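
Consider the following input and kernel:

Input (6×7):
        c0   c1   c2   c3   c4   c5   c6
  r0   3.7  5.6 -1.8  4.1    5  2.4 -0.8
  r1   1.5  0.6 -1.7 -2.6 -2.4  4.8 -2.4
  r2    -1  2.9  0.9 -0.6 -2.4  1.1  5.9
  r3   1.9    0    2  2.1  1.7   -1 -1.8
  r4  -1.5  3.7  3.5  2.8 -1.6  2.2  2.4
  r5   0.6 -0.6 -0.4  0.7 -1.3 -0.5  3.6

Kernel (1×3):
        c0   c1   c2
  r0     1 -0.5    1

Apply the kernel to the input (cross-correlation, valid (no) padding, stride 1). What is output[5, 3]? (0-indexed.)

0.85

The receptive field on the input at this output position is [0.7 -1.3 -0.5]. Elementwise product with the kernel and sum: 0.7·1 + -1.3·-0.5 + -0.5·1.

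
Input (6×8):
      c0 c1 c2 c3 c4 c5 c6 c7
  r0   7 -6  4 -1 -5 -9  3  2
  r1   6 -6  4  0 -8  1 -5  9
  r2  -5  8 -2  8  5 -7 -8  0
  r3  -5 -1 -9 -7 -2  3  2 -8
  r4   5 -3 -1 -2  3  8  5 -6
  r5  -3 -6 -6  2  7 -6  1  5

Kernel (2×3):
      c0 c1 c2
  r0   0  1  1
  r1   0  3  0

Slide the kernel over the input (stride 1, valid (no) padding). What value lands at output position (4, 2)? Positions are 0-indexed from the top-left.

The receptive field on the input at this output position is [-1 -2 3 / -6 2 7]. Elementwise product with the kernel and sum: -2·1 + 3·1 + 2·3.

7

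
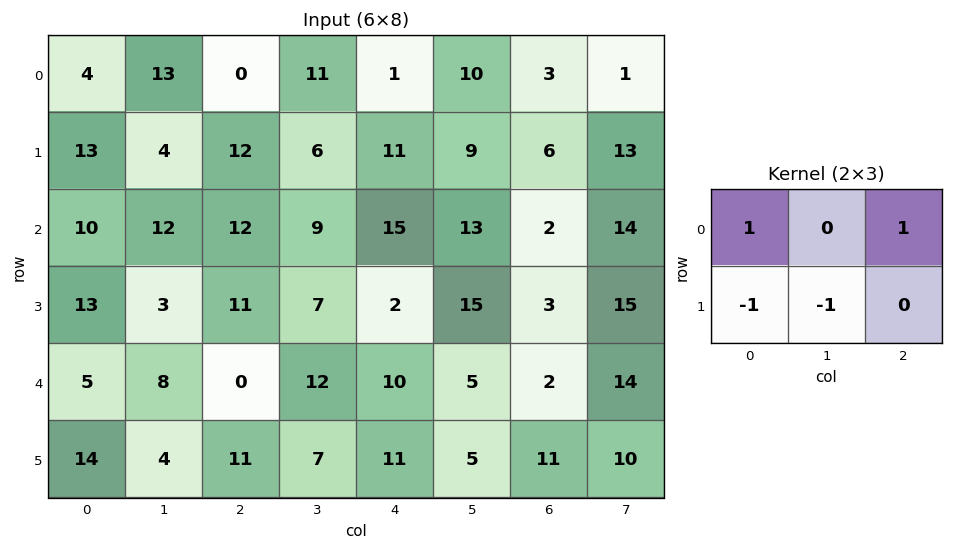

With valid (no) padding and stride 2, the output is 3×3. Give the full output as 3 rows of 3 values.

-13 -17 -16
6 9 0
-13 -8 -4

Output[0,0]: The receptive field on the input at this output position is [4 13 0 / 13 4 12]. Elementwise product with the kernel and sum: 4·1 + 0·1 + 13·-1 + 4·-1.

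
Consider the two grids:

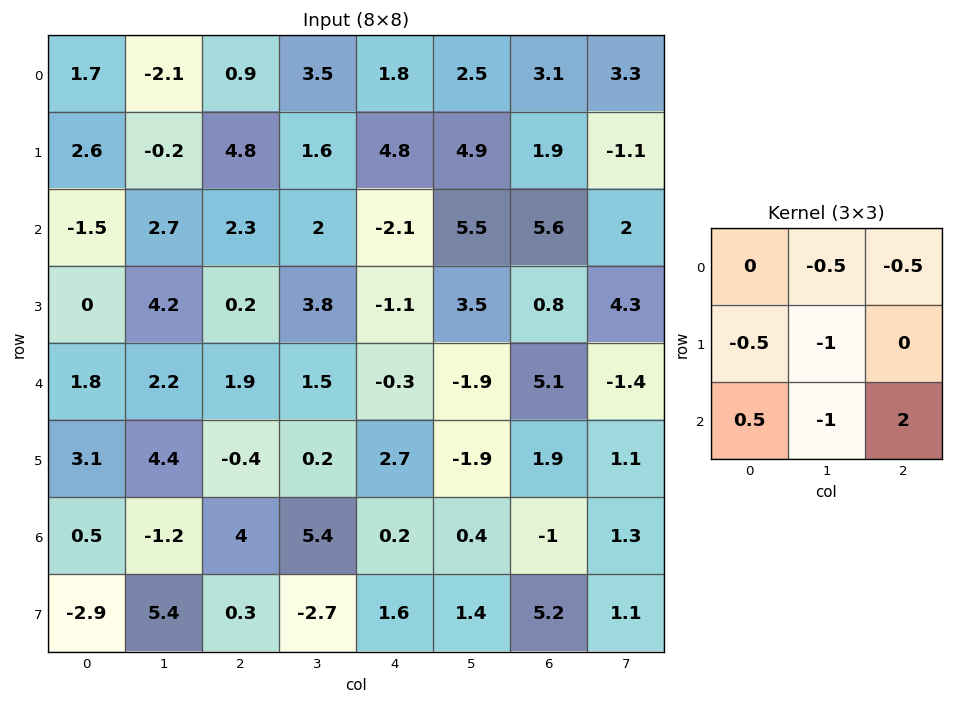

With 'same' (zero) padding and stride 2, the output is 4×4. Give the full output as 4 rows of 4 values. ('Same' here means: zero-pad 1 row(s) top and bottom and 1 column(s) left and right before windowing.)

-4.7 -1.55 2.25 -6
8.7 2.65 6.25 0.8
1.8 -2 -8.05 -7.35
9.45 -6.3 -3.45 -3

Output[0,0]: The receptive field on the zero-padded input at this output position is [0 0 0 / 0 1.7 -2.1 / 0 2.6 -0.2]. Elementwise product with the kernel and sum: 0·-0.5 + 0·-0.5 + 0·-0.5 + 1.7·-1 + 0·0.5 + 2.6·-1 + -0.2·2.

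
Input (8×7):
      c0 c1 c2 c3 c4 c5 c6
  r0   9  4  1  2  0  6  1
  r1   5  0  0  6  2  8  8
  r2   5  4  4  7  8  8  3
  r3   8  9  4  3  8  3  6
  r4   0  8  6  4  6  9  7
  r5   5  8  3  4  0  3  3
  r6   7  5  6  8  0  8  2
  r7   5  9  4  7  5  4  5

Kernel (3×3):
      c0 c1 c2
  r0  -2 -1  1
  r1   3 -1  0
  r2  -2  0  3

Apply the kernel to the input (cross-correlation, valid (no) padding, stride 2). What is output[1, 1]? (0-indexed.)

8

The receptive field on the input at this output position is [4 7 8 / 4 3 8 / 6 4 6]. Elementwise product with the kernel and sum: 4·-2 + 7·-1 + 8·1 + 4·3 + 3·-1 + 6·-2 + 6·3.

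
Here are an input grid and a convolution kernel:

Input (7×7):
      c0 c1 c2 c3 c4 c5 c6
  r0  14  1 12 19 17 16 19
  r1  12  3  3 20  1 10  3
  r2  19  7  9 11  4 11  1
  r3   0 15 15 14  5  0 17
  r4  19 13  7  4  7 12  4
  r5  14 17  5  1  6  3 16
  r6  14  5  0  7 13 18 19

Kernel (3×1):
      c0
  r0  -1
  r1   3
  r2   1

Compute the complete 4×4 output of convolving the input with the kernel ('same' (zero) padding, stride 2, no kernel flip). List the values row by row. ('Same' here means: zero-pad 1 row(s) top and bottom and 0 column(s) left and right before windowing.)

54 39 52 60
45 39 16 17
71 11 22 11
28 -5 33 41

Output[0,0]: The receptive field on the zero-padded input at this output position is [0 / 14 / 12]. Elementwise product with the kernel and sum: 0·-1 + 14·3 + 12·1.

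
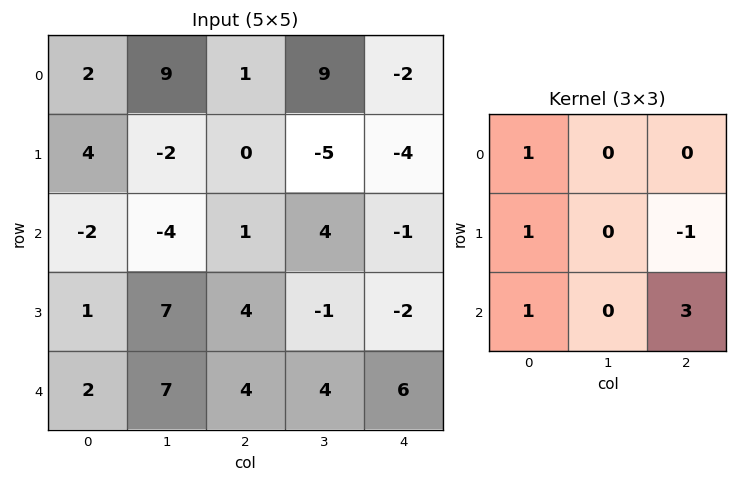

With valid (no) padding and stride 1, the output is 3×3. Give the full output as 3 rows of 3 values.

Output[0,0]: The receptive field on the input at this output position is [2 9 1 / 4 -2 0 / -2 -4 1]. Elementwise product with the kernel and sum: 2·1 + 4·1 + 0·-1 + -2·1 + 1·3.
Output[0,1]: The receptive field on the input at this output position is [9 1 9 / -2 0 -5 / -4 1 4]. Elementwise product with the kernel and sum: 9·1 + -2·1 + -5·-1 + -4·1 + 4·3.

7 20 3
14 -6 0
9 23 29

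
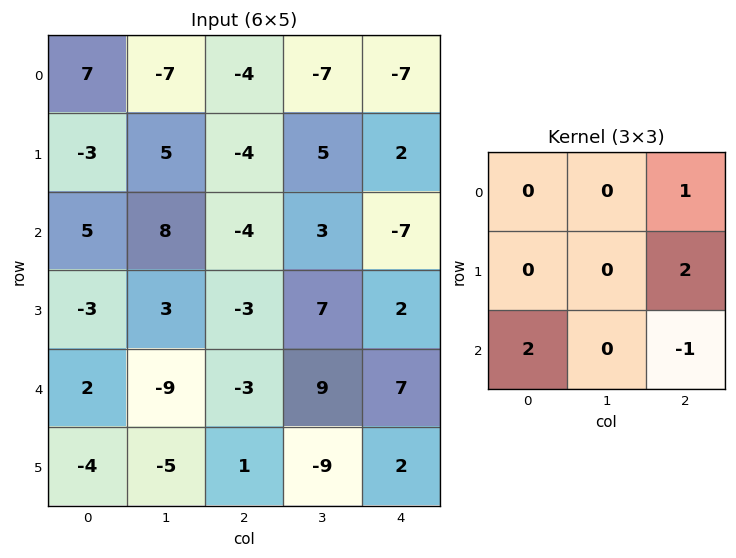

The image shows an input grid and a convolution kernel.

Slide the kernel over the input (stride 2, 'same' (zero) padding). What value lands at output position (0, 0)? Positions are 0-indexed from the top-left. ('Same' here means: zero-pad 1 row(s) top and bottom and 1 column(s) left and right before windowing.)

The receptive field on the zero-padded input at this output position is [0 0 0 / 0 7 -7 / 0 -3 5]. Elementwise product with the kernel and sum: 0·1 + -7·2 + 0·2 + 5·-1.

-19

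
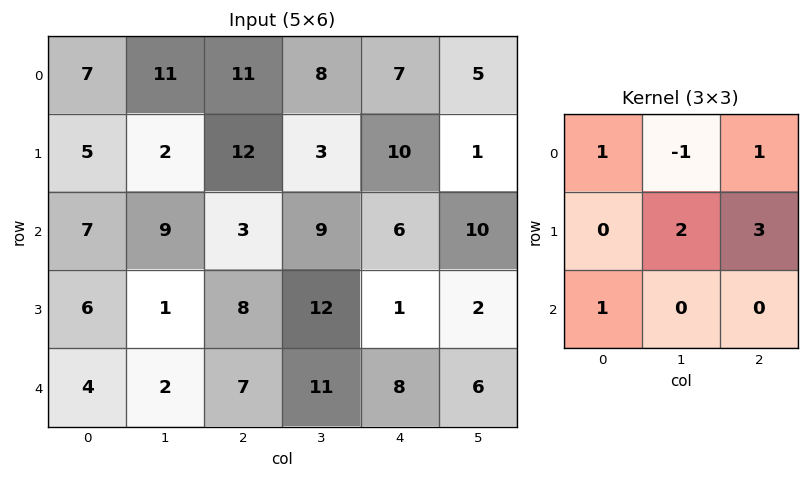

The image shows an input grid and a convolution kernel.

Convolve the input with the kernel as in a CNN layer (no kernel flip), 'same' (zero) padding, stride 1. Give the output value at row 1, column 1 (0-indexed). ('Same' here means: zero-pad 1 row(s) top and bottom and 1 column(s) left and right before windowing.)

54

The receptive field on the zero-padded input at this output position is [7 11 11 / 5 2 12 / 7 9 3]. Elementwise product with the kernel and sum: 7·1 + 11·-1 + 11·1 + 2·2 + 12·3 + 7·1.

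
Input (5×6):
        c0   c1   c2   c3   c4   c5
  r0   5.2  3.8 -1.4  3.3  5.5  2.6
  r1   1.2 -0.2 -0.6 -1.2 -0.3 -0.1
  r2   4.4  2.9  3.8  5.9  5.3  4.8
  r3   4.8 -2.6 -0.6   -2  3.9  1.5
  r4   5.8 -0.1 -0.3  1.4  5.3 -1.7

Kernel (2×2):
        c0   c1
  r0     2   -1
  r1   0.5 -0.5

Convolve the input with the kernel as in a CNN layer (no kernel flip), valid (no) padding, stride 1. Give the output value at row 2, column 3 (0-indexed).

3.55

The receptive field on the input at this output position is [5.9 5.3 / -2 3.9]. Elementwise product with the kernel and sum: 5.9·2 + 5.3·-1 + -2·0.5 + 3.9·-0.5.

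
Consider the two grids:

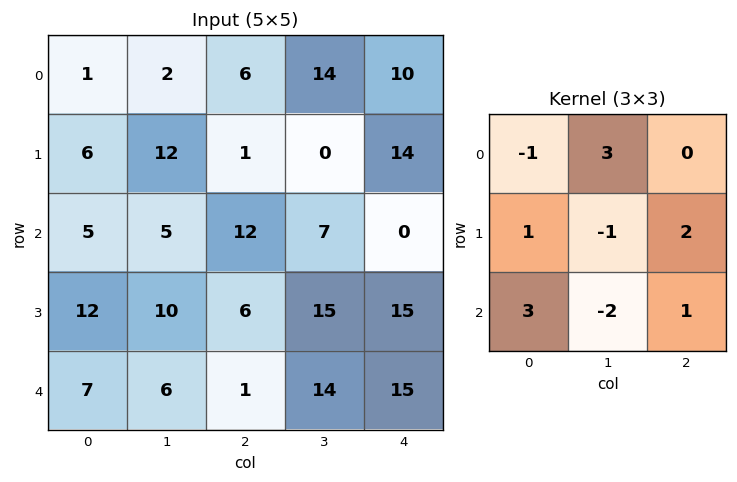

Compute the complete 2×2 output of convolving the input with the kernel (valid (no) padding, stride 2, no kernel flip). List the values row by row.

18 87
34 20

Output[0,0]: The receptive field on the input at this output position is [1 2 6 / 6 12 1 / 5 5 12]. Elementwise product with the kernel and sum: 1·-1 + 2·3 + 6·1 + 12·-1 + 1·2 + 5·3 + 5·-2 + 12·1.
Output[0,1]: The receptive field on the input at this output position is [6 14 10 / 1 0 14 / 12 7 0]. Elementwise product with the kernel and sum: 6·-1 + 14·3 + 1·1 + 0·-1 + 14·2 + 12·3 + 7·-2 + 0·1.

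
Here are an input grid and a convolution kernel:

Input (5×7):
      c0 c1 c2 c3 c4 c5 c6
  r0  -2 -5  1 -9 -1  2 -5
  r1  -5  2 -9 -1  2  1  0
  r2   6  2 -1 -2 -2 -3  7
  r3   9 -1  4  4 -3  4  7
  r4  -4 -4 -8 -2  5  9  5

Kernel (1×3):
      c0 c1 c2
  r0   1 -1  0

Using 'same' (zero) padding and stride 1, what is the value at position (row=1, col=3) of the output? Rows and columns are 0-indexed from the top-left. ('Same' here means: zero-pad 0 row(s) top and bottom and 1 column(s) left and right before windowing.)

The receptive field on the zero-padded input at this output position is [-9 -1 2]. Elementwise product with the kernel and sum: -9·1 + -1·-1.

-8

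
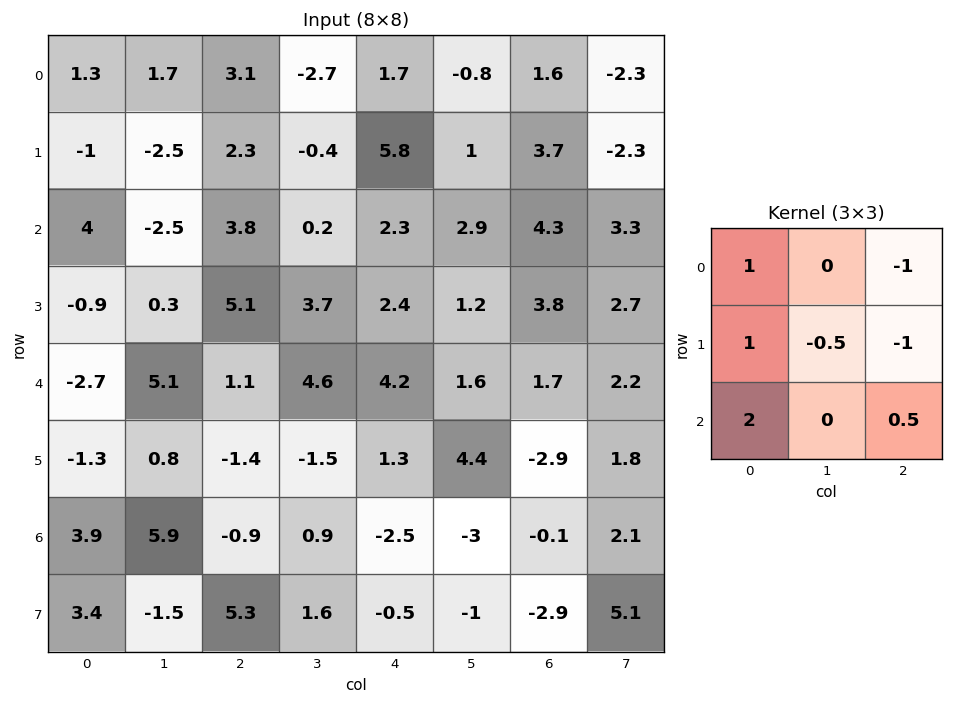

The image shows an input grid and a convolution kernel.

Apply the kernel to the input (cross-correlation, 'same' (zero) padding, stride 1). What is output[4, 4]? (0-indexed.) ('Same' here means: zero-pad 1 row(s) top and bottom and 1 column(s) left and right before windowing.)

2.6

The receptive field on the zero-padded input at this output position is [3.7 2.4 1.2 / 4.6 4.2 1.6 / -1.5 1.3 4.4]. Elementwise product with the kernel and sum: 3.7·1 + 1.2·-1 + 4.6·1 + 4.2·-0.5 + 1.6·-1 + -1.5·2 + 4.4·0.5.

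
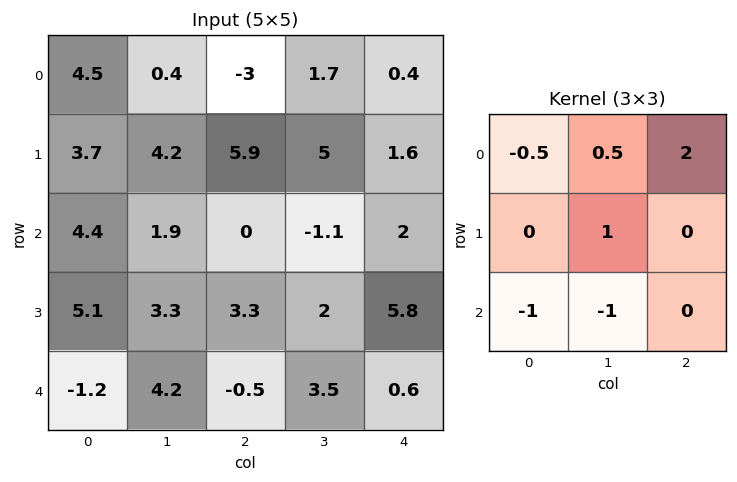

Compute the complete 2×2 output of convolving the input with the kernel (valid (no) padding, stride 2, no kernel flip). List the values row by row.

Output[0,0]: The receptive field on the input at this output position is [4.5 0.4 -3 / 3.7 4.2 5.9 / 4.4 1.9 0]. Elementwise product with the kernel and sum: 4.5·-0.5 + 0.4·0.5 + -3·2 + 4.2·1 + 4.4·-1 + 1.9·-1.

-10.15 9.25
-0.95 2.45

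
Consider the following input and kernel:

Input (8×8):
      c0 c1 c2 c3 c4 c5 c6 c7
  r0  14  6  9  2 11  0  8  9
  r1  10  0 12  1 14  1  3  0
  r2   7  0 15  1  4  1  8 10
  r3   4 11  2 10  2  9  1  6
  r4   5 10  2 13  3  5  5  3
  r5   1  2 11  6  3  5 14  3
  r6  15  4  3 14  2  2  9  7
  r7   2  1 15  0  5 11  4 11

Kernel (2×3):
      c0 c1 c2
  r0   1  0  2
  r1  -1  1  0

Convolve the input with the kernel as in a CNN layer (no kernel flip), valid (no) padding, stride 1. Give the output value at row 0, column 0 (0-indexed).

22

The receptive field on the input at this output position is [14 6 9 / 10 0 12]. Elementwise product with the kernel and sum: 14·1 + 9·2 + 10·-1 + 0·1.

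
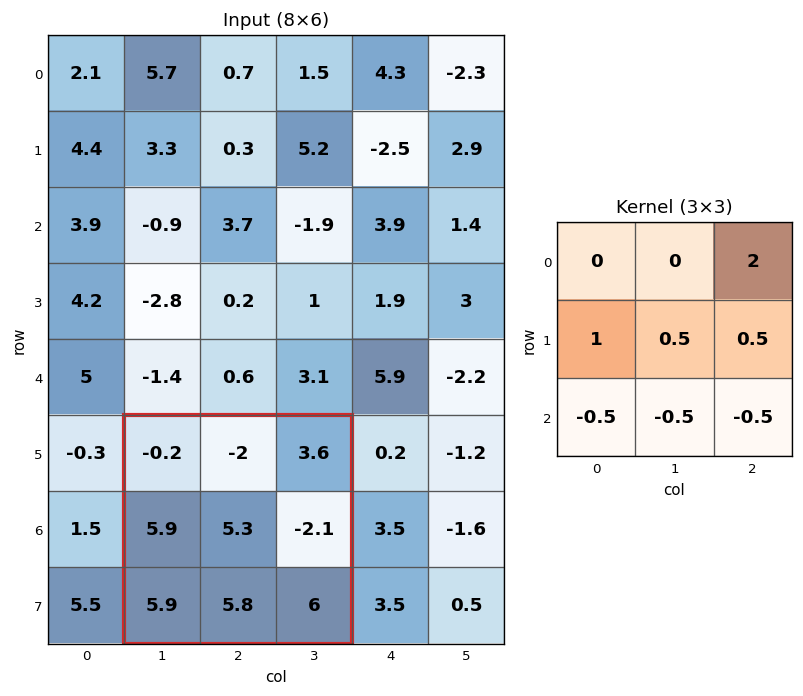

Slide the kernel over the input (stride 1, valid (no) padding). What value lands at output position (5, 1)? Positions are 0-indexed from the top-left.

5.85

The receptive field on the input at this output position is [-0.2 -2 3.6 / 5.9 5.3 -2.1 / 5.9 5.8 6]. Elementwise product with the kernel and sum: 3.6·2 + 5.9·1 + 5.3·0.5 + -2.1·0.5 + 5.9·-0.5 + 5.8·-0.5 + 6·-0.5.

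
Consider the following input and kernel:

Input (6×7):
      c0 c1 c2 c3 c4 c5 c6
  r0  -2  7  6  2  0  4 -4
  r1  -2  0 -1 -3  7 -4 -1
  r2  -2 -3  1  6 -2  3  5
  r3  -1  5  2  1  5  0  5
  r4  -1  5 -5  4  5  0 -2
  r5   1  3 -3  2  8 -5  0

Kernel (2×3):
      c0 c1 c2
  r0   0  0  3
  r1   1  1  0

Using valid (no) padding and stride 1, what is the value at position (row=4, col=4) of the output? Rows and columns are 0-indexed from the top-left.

-3

The receptive field on the input at this output position is [5 0 -2 / 8 -5 0]. Elementwise product with the kernel and sum: -2·3 + 8·1 + -5·1.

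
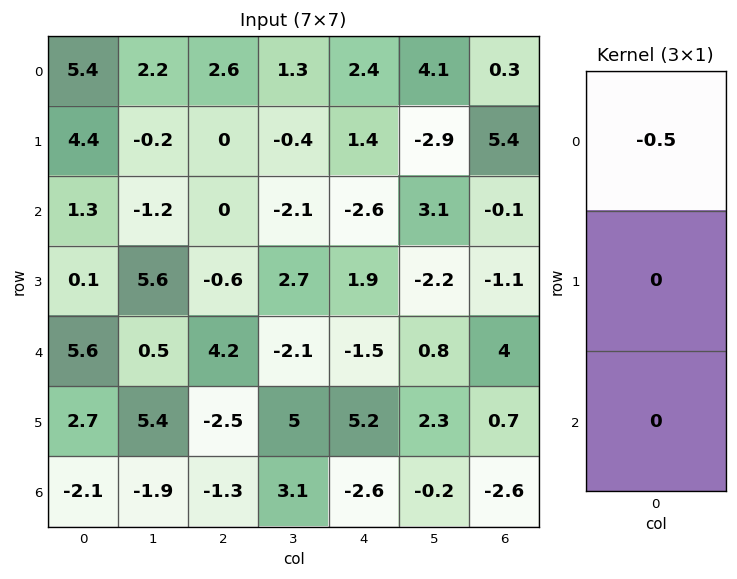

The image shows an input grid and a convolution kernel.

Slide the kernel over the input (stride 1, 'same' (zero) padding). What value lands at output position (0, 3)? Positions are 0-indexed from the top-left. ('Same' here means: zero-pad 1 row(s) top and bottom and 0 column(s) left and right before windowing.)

0

The receptive field on the zero-padded input at this output position is [0 / 1.3 / -0.4]. Elementwise product with the kernel and sum: 0·-0.5.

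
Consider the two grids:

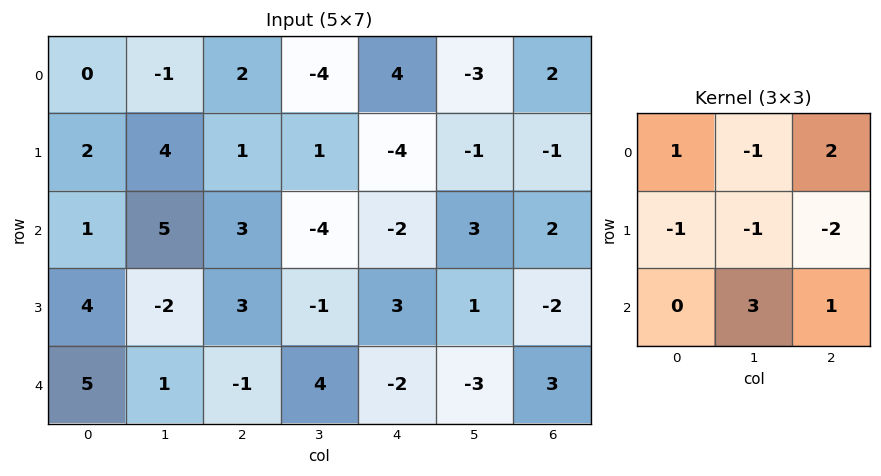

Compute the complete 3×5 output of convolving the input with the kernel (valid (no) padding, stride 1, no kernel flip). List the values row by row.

15 -13 6 -12 29
-15 13 -3 13 -9
-4 -4 5 -9 -7

Output[0,0]: The receptive field on the input at this output position is [0 -1 2 / 2 4 1 / 1 5 3]. Elementwise product with the kernel and sum: 0·1 + -1·-1 + 2·2 + 2·-1 + 4·-1 + 1·-2 + 5·3 + 3·1.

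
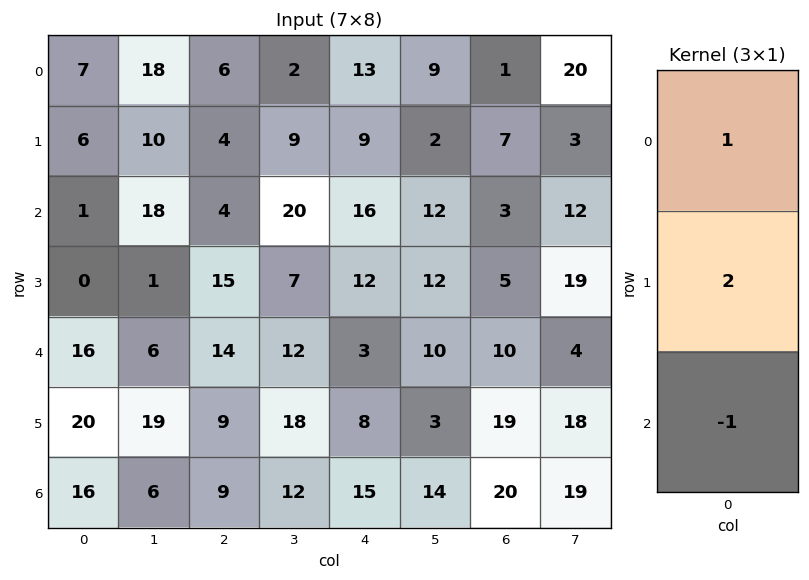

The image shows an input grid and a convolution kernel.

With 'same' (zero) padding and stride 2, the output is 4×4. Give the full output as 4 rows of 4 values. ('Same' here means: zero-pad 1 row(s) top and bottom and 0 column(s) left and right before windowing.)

Output[0,0]: The receptive field on the zero-padded input at this output position is [0 / 7 / 6]. Elementwise product with the kernel and sum: 0·1 + 7·2 + 6·-1.

8 8 17 -5
8 -3 29 8
12 34 10 6
52 27 38 59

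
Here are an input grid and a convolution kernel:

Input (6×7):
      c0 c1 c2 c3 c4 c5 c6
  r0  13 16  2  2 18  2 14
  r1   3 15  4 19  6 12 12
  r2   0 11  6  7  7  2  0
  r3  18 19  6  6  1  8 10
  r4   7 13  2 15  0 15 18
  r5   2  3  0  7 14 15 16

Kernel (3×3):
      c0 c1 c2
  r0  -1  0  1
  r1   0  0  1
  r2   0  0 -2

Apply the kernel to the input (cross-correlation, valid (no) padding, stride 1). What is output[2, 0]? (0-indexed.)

8

The receptive field on the input at this output position is [0 11 6 / 18 19 6 / 7 13 2]. Elementwise product with the kernel and sum: 0·-1 + 6·1 + 6·1 + 2·-2.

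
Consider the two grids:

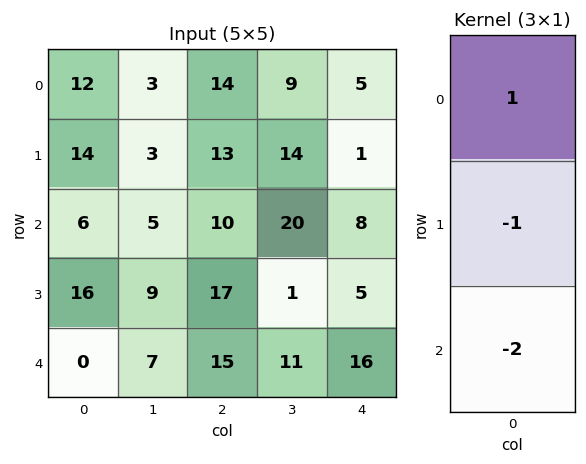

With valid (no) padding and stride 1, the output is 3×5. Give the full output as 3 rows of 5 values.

Output[0,0]: The receptive field on the input at this output position is [12 / 14 / 6]. Elementwise product with the kernel and sum: 12·1 + 14·-1 + 6·-2.

-14 -10 -19 -45 -12
-24 -20 -31 -8 -17
-10 -18 -37 -3 -29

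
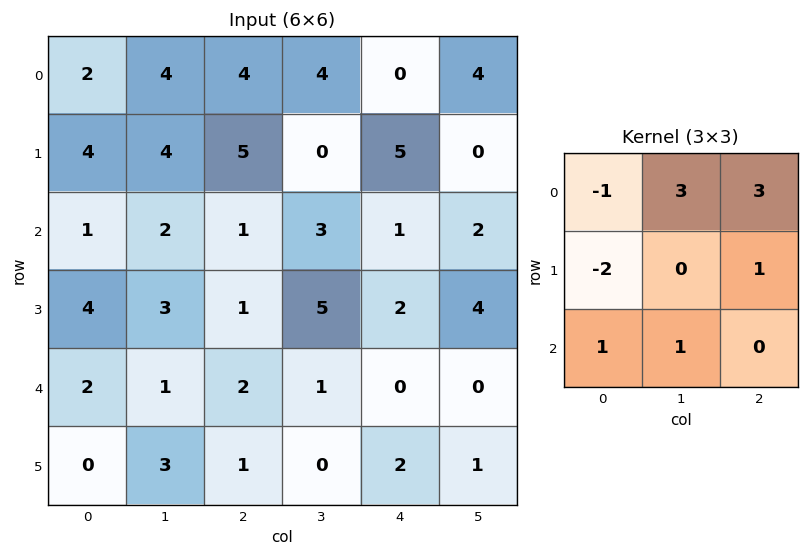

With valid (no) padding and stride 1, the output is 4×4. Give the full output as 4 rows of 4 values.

Output[0,0]: The receptive field on the input at this output position is [2 4 4 / 4 4 5 / 1 2 1]. Elementwise product with the kernel and sum: 2·-1 + 4·3 + 4·3 + 4·-2 + 5·1 + 1·1 + 2·1.
Output[0,1]: The receptive field on the input at this output position is [4 4 4 / 4 5 0 / 2 1 3]. Elementwise product with the kernel and sum: 4·-1 + 4·3 + 4·3 + 4·-2 + 0·1 + 2·1 + 1·1.

22 15 7 12
29 14 15 18
4 12 14 1
9 18 17 13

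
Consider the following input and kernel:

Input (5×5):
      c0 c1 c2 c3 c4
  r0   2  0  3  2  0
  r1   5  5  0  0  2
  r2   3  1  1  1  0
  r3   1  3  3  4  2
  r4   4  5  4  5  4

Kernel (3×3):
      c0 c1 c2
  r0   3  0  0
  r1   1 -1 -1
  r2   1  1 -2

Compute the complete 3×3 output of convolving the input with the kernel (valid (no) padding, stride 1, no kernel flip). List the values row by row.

8 5 9
14 12 3
5 -2 1

Output[0,0]: The receptive field on the input at this output position is [2 0 3 / 5 5 0 / 3 1 1]. Elementwise product with the kernel and sum: 2·3 + 5·1 + 5·-1 + 0·-1 + 3·1 + 1·1 + 1·-2.
Output[0,1]: The receptive field on the input at this output position is [0 3 2 / 5 0 0 / 1 1 1]. Elementwise product with the kernel and sum: 0·3 + 5·1 + 0·-1 + 0·-1 + 1·1 + 1·1 + 1·-2.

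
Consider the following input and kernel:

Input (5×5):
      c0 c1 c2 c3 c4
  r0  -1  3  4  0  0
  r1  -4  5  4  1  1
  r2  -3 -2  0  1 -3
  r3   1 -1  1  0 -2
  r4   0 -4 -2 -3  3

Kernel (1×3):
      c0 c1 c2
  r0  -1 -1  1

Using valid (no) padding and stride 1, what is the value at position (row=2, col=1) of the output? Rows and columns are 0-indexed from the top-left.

3

The receptive field on the input at this output position is [-2 0 1]. Elementwise product with the kernel and sum: -2·-1 + 0·-1 + 1·1.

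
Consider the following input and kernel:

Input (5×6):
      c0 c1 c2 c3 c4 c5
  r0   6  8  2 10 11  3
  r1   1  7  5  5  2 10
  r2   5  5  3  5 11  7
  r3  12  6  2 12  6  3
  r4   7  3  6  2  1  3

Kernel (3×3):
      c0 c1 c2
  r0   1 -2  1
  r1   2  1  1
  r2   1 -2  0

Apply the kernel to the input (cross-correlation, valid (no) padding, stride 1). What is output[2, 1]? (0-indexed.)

21

The receptive field on the input at this output position is [5 3 5 / 6 2 12 / 3 6 2]. Elementwise product with the kernel and sum: 5·1 + 3·-2 + 5·1 + 6·2 + 2·1 + 12·1 + 3·1 + 6·-2.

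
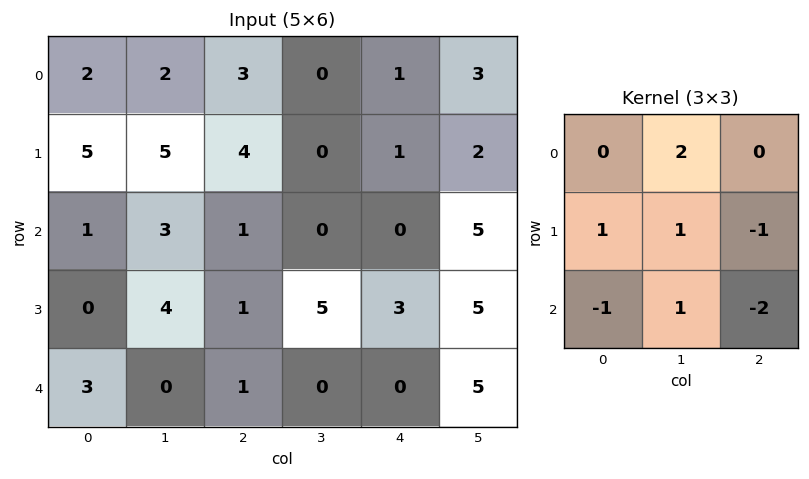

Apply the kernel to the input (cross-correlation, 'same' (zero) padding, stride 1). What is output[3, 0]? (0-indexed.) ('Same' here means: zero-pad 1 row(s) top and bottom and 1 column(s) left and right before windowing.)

1

The receptive field on the zero-padded input at this output position is [0 1 3 / 0 0 4 / 0 3 0]. Elementwise product with the kernel and sum: 1·2 + 0·1 + 0·1 + 4·-1 + 0·-1 + 3·1 + 0·-2.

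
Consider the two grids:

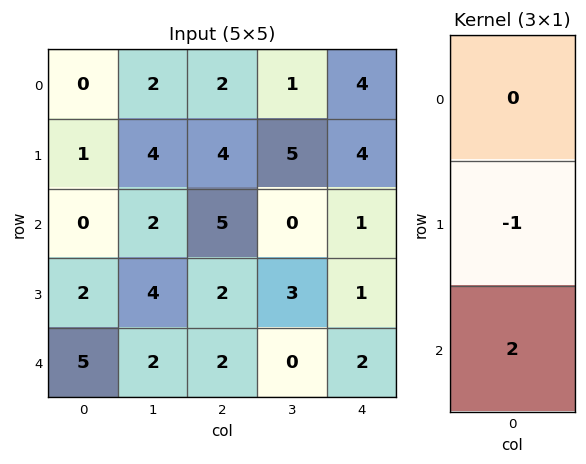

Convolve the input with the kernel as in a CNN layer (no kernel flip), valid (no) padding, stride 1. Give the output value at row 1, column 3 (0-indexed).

6

The receptive field on the input at this output position is [5 / 0 / 3]. Elementwise product with the kernel and sum: 0·-1 + 3·2.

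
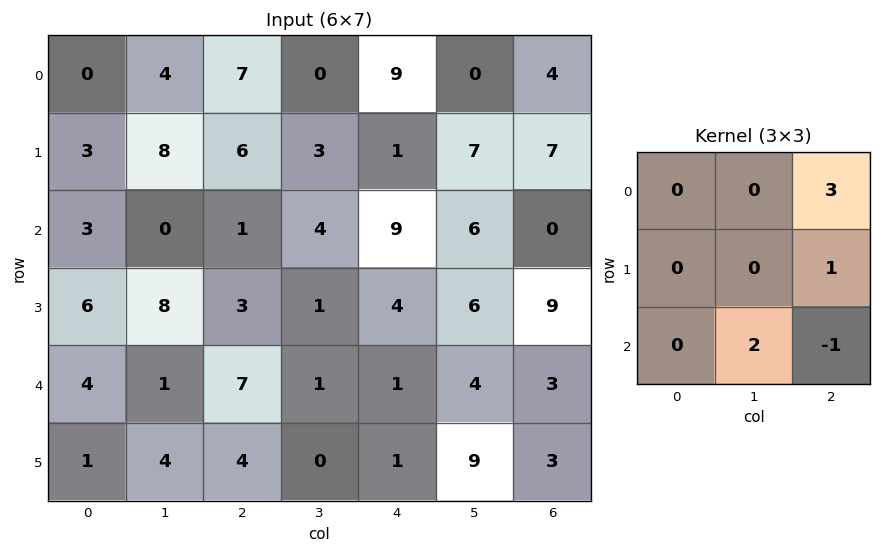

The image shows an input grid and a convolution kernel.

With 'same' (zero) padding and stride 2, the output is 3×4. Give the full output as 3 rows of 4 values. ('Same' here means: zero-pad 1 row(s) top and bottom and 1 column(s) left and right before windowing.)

Output[0,0]: The receptive field on the zero-padded input at this output position is [0 0 0 / 0 0 4 / 0 3 8]. Elementwise product with the kernel and sum: 0·3 + 4·1 + 3·2 + 8·-1.

2 9 -5 14
28 18 29 18
23 12 15 6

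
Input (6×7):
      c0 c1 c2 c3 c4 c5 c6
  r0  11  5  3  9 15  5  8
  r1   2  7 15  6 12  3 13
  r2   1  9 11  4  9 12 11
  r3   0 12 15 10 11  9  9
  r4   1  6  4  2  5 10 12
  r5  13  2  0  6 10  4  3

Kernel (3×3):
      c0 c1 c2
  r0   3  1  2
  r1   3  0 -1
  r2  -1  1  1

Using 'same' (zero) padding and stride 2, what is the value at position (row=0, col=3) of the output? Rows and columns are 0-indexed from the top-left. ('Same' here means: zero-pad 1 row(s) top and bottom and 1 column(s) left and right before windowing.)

25

The receptive field on the zero-padded input at this output position is [0 0 0 / 5 8 0 / 3 13 0]. Elementwise product with the kernel and sum: 0·3 + 0·1 + 0·2 + 5·3 + 0·-1 + 3·-1 + 13·1 + 0·1.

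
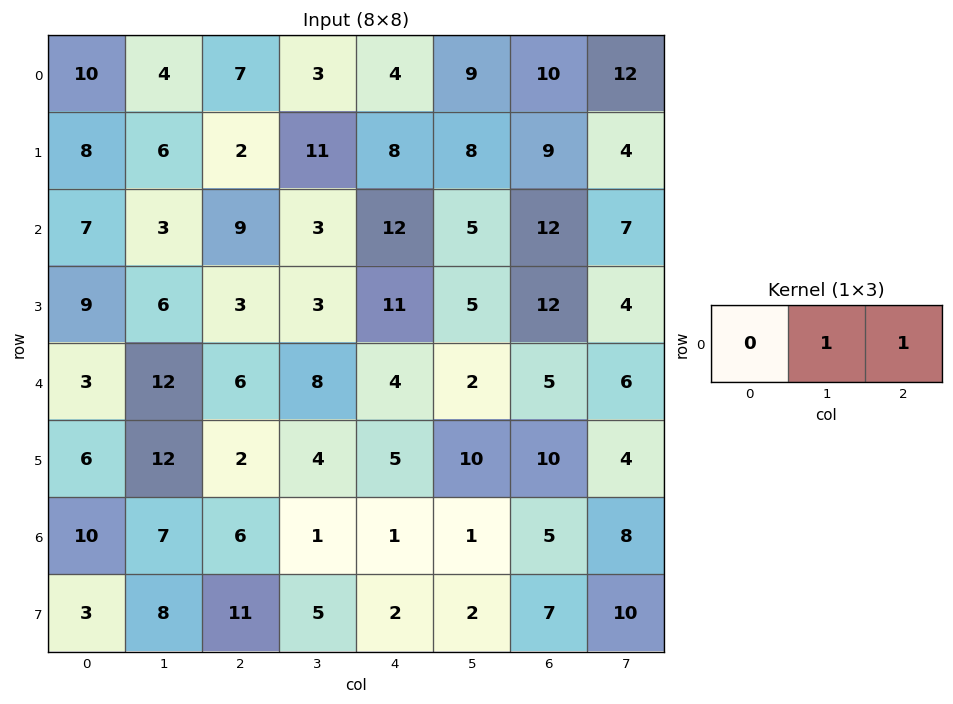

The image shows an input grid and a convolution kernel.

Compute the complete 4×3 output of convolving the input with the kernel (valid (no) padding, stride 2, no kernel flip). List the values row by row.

Output[0,0]: The receptive field on the input at this output position is [10 4 7]. Elementwise product with the kernel and sum: 4·1 + 7·1.
Output[0,1]: The receptive field on the input at this output position is [7 3 4]. Elementwise product with the kernel and sum: 3·1 + 4·1.

11 7 19
12 15 17
18 12 7
13 2 6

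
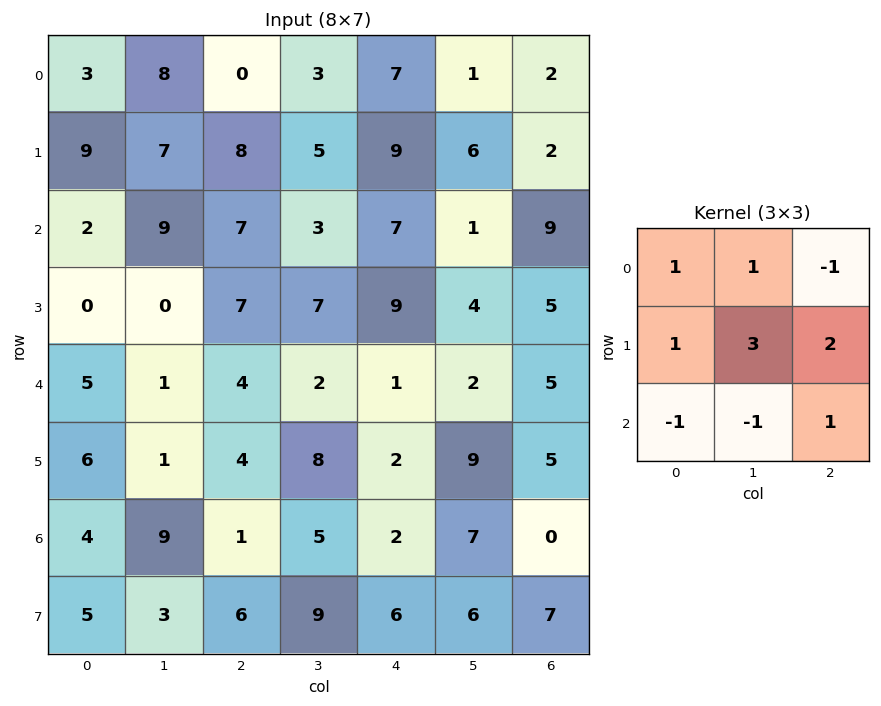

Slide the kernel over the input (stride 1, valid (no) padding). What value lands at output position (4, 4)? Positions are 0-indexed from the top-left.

The receptive field on the input at this output position is [1 2 5 / 2 9 5 / 2 7 0]. Elementwise product with the kernel and sum: 1·1 + 2·1 + 5·-1 + 2·1 + 9·3 + 5·2 + 2·-1 + 7·-1 + 0·1.

28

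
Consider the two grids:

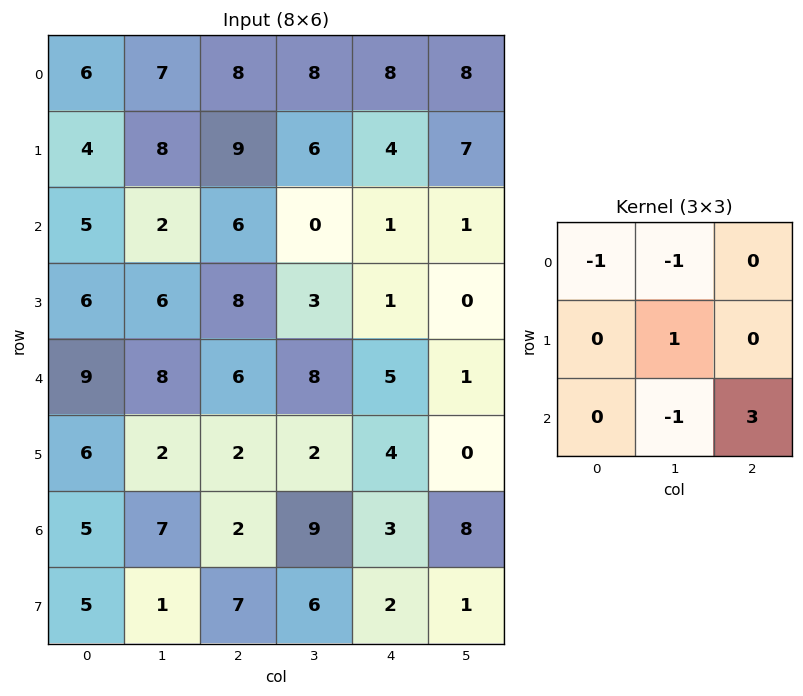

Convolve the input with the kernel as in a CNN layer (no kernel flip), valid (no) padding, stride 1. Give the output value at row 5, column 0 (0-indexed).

The receptive field on the input at this output position is [6 2 2 / 5 7 2 / 5 1 7]. Elementwise product with the kernel and sum: 6·-1 + 2·-1 + 7·1 + 1·-1 + 7·3.

19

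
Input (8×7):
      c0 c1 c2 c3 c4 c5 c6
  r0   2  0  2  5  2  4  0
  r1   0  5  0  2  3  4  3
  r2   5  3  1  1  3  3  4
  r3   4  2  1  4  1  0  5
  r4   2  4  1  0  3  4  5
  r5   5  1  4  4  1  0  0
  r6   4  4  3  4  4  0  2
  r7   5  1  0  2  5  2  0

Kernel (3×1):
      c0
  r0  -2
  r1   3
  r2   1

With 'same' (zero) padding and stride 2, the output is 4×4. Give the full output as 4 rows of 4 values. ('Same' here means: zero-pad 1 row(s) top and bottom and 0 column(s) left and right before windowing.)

Output[0,0]: The receptive field on the zero-padded input at this output position is [0 / 2 / 0]. Elementwise product with the kernel and sum: 0·-2 + 2·3 + 0·1.

6 6 9 3
19 4 4 11
3 5 8 5
7 1 15 6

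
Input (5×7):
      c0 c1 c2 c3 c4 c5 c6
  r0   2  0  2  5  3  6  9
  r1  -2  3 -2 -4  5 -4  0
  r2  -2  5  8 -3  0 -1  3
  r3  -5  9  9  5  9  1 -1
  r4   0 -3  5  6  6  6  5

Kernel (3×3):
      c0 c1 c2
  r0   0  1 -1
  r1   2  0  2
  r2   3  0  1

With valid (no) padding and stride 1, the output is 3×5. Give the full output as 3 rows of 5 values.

-8 7 32 -29 10
11 38 43 17 28
10 36 54 37 35

Output[0,0]: The receptive field on the input at this output position is [2 0 2 / -2 3 -2 / -2 5 8]. Elementwise product with the kernel and sum: 0·1 + 2·-1 + -2·2 + -2·2 + -2·3 + 8·1.
Output[0,1]: The receptive field on the input at this output position is [0 2 5 / 3 -2 -4 / 5 8 -3]. Elementwise product with the kernel and sum: 2·1 + 5·-1 + 3·2 + -4·2 + 5·3 + -3·1.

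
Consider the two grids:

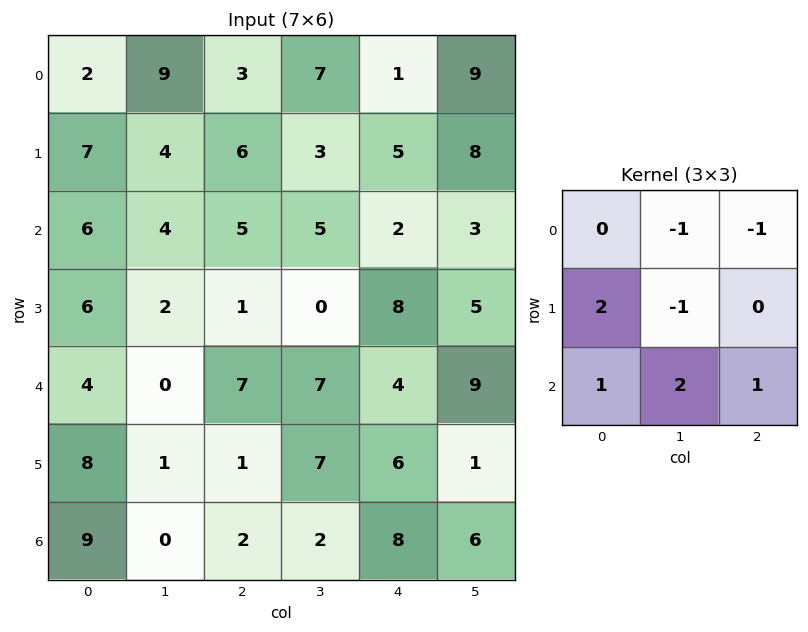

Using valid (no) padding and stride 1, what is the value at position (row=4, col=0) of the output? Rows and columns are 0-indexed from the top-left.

19

The receptive field on the input at this output position is [4 0 7 / 8 1 1 / 9 0 2]. Elementwise product with the kernel and sum: 0·-1 + 7·-1 + 8·2 + 1·-1 + 9·1 + 0·2 + 2·1.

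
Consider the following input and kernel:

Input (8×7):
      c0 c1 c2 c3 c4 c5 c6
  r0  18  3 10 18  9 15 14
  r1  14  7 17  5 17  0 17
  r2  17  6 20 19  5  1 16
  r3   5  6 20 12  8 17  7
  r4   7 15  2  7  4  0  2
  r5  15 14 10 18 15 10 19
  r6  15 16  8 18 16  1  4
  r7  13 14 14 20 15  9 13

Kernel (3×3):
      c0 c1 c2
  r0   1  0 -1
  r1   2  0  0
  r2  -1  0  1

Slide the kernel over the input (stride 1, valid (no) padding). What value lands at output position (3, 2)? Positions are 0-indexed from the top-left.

The receptive field on the input at this output position is [20 12 8 / 2 7 4 / 10 18 15]. Elementwise product with the kernel and sum: 20·1 + 8·-1 + 2·2 + 10·-1 + 15·1.

21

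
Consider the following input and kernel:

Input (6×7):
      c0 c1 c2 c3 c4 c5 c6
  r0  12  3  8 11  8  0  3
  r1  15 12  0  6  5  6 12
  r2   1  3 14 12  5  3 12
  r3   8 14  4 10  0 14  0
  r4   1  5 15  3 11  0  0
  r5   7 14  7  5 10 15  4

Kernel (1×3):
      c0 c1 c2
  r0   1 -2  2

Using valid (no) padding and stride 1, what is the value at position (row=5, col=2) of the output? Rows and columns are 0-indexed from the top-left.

17

The receptive field on the input at this output position is [7 5 10]. Elementwise product with the kernel and sum: 7·1 + 5·-2 + 10·2.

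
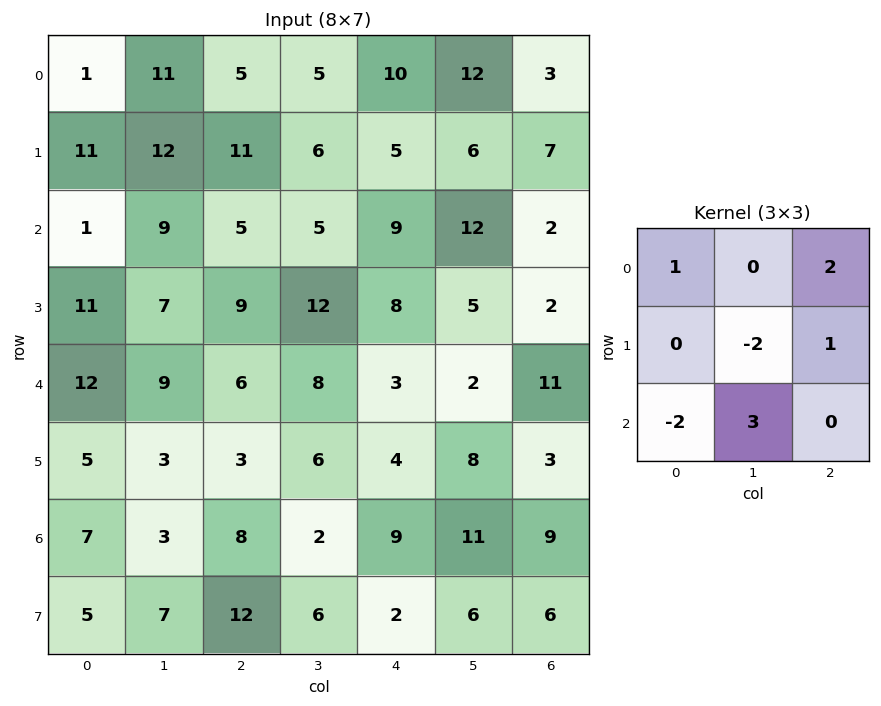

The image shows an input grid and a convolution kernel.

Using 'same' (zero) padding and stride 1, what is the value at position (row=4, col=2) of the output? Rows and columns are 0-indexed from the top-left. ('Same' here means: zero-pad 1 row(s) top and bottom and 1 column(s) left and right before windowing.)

The receptive field on the zero-padded input at this output position is [7 9 12 / 9 6 8 / 3 3 6]. Elementwise product with the kernel and sum: 7·1 + 12·2 + 6·-2 + 8·1 + 3·-2 + 3·3.

30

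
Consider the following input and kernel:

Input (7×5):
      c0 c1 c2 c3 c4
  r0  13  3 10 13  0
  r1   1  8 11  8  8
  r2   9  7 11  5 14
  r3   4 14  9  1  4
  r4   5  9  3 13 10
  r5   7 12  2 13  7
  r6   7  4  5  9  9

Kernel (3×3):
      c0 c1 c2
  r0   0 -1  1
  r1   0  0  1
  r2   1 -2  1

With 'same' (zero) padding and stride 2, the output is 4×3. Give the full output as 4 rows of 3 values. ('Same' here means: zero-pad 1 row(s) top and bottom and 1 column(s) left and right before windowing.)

9 7 -8
20 -1 -15
17 26 -5
9 20 -7

Output[0,0]: The receptive field on the zero-padded input at this output position is [0 0 0 / 0 13 3 / 0 1 8]. Elementwise product with the kernel and sum: 0·-1 + 0·1 + 3·1 + 0·1 + 1·-2 + 8·1.
Output[0,1]: The receptive field on the zero-padded input at this output position is [0 0 0 / 3 10 13 / 8 11 8]. Elementwise product with the kernel and sum: 0·-1 + 0·1 + 13·1 + 8·1 + 11·-2 + 8·1.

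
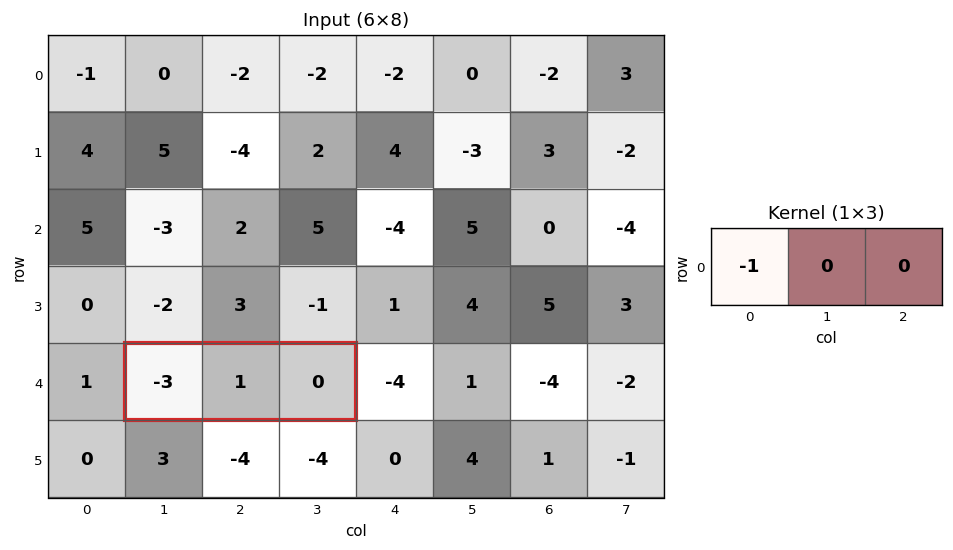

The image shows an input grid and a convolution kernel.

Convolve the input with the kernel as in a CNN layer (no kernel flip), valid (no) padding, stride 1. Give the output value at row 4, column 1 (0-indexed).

The receptive field on the input at this output position is [-3 1 0]. Elementwise product with the kernel and sum: -3·-1.

3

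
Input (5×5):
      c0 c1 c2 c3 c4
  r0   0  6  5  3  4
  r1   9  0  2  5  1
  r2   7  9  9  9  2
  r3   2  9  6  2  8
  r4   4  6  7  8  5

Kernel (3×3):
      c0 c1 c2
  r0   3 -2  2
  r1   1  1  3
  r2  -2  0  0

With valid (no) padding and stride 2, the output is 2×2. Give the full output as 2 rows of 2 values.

-1 9
42 31

Output[0,0]: The receptive field on the input at this output position is [0 6 5 / 9 0 2 / 7 9 9]. Elementwise product with the kernel and sum: 0·3 + 6·-2 + 5·2 + 9·1 + 0·1 + 2·3 + 7·-2.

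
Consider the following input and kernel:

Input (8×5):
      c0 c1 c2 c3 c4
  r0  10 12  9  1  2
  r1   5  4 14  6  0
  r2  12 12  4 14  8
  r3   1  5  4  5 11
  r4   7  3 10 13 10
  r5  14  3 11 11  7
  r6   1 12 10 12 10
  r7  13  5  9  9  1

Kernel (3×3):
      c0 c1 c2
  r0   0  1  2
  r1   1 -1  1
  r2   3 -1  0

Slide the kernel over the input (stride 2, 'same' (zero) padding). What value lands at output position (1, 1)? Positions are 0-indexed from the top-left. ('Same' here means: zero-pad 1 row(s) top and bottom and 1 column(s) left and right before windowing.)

59

The receptive field on the zero-padded input at this output position is [4 14 6 / 12 4 14 / 5 4 5]. Elementwise product with the kernel and sum: 14·1 + 6·2 + 12·1 + 4·-1 + 14·1 + 5·3 + 4·-1.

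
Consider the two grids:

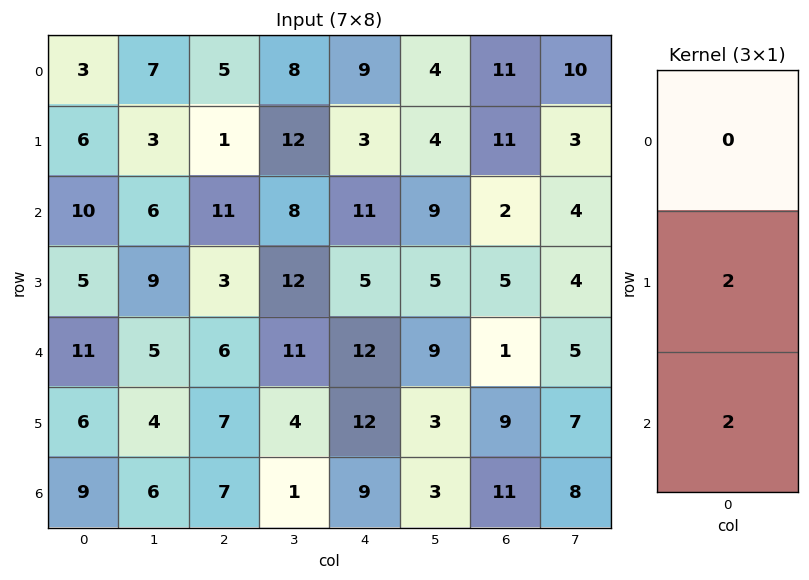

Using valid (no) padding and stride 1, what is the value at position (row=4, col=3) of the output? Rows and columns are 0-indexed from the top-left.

The receptive field on the input at this output position is [11 / 4 / 1]. Elementwise product with the kernel and sum: 4·2 + 1·2.

10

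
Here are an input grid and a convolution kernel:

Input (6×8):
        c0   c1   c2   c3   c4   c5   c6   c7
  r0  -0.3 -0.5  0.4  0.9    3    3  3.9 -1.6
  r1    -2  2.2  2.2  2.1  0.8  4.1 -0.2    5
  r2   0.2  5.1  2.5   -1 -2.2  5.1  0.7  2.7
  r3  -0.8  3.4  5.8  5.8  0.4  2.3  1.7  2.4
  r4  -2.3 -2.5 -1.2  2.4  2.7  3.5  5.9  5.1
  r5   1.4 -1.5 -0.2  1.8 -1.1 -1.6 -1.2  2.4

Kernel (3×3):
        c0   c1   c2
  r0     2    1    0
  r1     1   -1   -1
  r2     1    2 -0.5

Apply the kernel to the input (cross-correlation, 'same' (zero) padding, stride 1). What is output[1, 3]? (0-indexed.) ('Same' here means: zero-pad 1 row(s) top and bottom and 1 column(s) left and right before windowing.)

The receptive field on the zero-padded input at this output position is [0.4 0.9 3 / 2.2 2.1 0.8 / 2.5 -1 -2.2]. Elementwise product with the kernel and sum: 0.4·2 + 0.9·1 + 2.2·1 + 2.1·-1 + 0.8·-1 + 2.5·1 + -1·2 + -2.2·-0.5.

2.6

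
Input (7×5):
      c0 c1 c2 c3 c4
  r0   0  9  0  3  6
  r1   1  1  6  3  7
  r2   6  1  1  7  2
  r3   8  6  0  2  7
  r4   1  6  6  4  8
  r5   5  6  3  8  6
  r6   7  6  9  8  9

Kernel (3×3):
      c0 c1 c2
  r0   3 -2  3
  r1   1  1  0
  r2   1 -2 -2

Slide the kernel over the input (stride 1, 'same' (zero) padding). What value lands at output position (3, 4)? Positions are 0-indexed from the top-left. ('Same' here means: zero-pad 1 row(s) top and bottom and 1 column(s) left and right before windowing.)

14

The receptive field on the zero-padded input at this output position is [7 2 0 / 2 7 0 / 4 8 0]. Elementwise product with the kernel and sum: 7·3 + 2·-2 + 0·3 + 2·1 + 7·1 + 4·1 + 8·-2 + 0·-2.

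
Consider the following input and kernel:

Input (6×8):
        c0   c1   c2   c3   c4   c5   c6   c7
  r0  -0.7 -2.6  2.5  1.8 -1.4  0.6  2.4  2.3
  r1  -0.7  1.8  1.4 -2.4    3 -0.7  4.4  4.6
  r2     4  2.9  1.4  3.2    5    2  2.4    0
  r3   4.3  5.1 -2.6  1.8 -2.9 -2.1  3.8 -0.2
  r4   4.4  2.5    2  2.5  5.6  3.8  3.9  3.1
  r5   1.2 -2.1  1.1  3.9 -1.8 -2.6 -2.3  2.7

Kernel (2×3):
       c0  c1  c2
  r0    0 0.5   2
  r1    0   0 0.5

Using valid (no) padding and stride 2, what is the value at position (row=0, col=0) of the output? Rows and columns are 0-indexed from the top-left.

The receptive field on the input at this output position is [-0.7 -2.6 2.5 / -0.7 1.8 1.4]. Elementwise product with the kernel and sum: -2.6·0.5 + 2.5·2 + 1.4·0.5.

4.4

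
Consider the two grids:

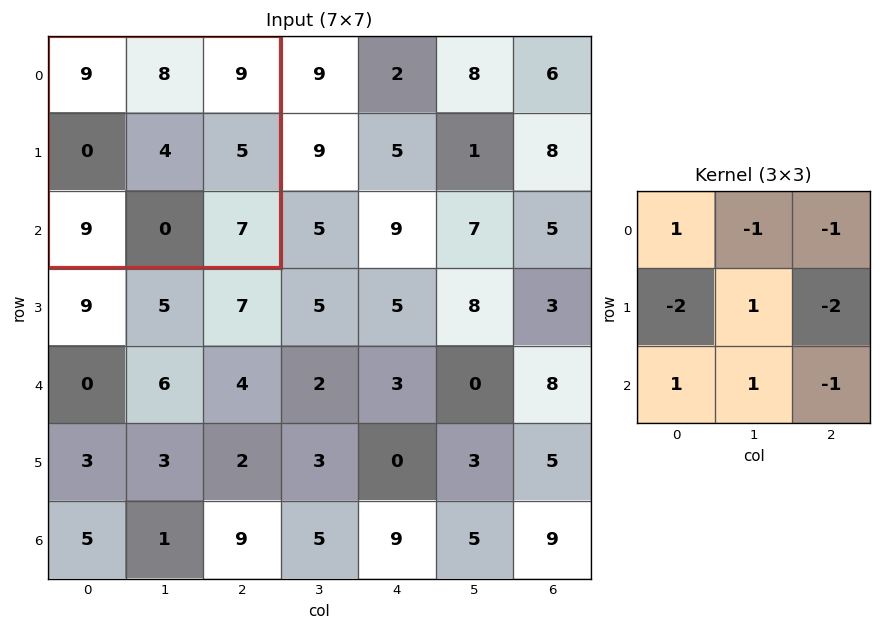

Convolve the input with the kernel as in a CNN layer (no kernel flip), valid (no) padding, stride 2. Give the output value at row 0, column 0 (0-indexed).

-12

The receptive field on the input at this output position is [9 8 9 / 0 4 5 / 9 0 7]. Elementwise product with the kernel and sum: 9·1 + 8·-1 + 9·-1 + 0·-2 + 4·1 + 5·-2 + 9·1 + 0·1 + 7·-1.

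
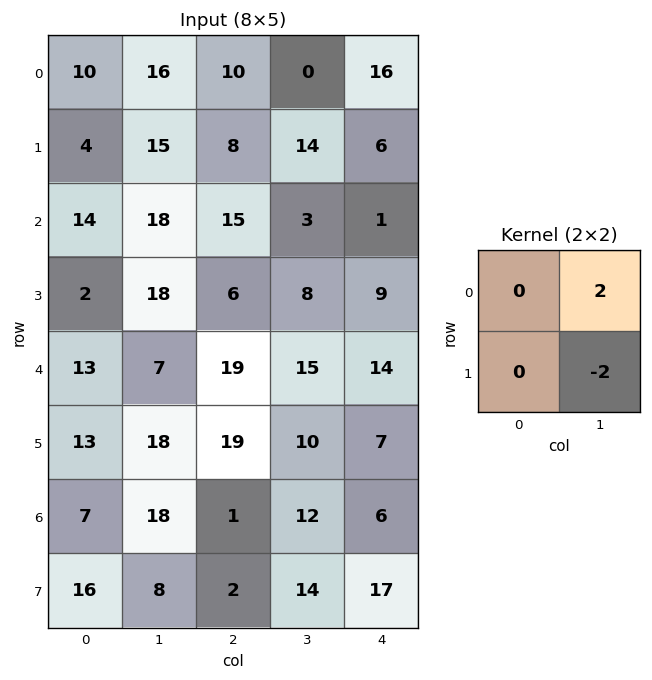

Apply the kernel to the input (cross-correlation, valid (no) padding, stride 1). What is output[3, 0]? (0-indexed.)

The receptive field on the input at this output position is [2 18 / 13 7]. Elementwise product with the kernel and sum: 18·2 + 7·-2.

22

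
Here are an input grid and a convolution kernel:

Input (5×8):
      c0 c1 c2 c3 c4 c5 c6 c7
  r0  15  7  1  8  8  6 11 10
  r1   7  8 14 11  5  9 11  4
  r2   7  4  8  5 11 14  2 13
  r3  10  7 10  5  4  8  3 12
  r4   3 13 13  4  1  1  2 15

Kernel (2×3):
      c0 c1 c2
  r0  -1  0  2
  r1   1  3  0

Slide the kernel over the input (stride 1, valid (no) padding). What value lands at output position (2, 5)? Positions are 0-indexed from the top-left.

The receptive field on the input at this output position is [14 2 13 / 8 3 12]. Elementwise product with the kernel and sum: 14·-1 + 13·2 + 8·1 + 3·3.

29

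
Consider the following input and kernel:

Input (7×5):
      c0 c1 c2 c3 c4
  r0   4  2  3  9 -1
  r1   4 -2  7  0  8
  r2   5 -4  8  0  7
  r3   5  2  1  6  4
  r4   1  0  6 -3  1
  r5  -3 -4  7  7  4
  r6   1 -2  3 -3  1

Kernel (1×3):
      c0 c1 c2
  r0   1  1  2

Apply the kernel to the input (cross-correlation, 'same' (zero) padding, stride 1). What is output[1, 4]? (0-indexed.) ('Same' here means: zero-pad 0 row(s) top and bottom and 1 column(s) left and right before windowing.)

The receptive field on the zero-padded input at this output position is [0 8 0]. Elementwise product with the kernel and sum: 0·1 + 8·1 + 0·2.

8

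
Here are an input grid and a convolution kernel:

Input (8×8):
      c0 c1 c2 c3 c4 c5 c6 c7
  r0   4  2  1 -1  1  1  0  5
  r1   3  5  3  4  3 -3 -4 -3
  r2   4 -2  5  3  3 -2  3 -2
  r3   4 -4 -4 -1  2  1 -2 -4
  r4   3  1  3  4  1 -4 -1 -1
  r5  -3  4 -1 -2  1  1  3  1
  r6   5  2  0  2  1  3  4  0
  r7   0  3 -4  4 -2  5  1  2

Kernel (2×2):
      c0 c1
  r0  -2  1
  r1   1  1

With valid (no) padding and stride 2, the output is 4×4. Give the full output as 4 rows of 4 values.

2 4 -1 -2
-10 -12 -5 -14
-4 -5 -4 5
-5 2 4 -5

Output[0,0]: The receptive field on the input at this output position is [4 2 / 3 5]. Elementwise product with the kernel and sum: 4·-2 + 2·1 + 3·1 + 5·1.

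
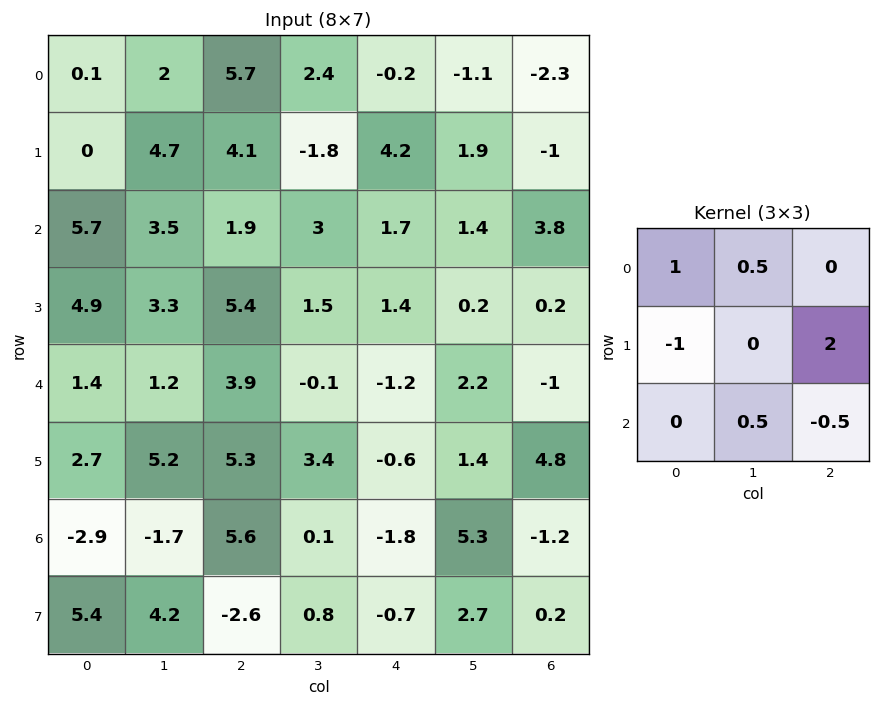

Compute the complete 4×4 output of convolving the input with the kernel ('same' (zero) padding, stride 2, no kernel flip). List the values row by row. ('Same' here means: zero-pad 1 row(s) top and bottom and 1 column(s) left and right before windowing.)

1.65 5.75 -3.45 0.6
7.8 11.2 0.7 0.1
3.6 5.55 5.7 0.5
-1.45 8.05 11.9 -1.4

Output[0,0]: The receptive field on the zero-padded input at this output position is [0 0 0 / 0 0.1 2 / 0 0 4.7]. Elementwise product with the kernel and sum: 0·1 + 0·0.5 + 0·-1 + 2·2 + 0·0.5 + 4.7·-0.5.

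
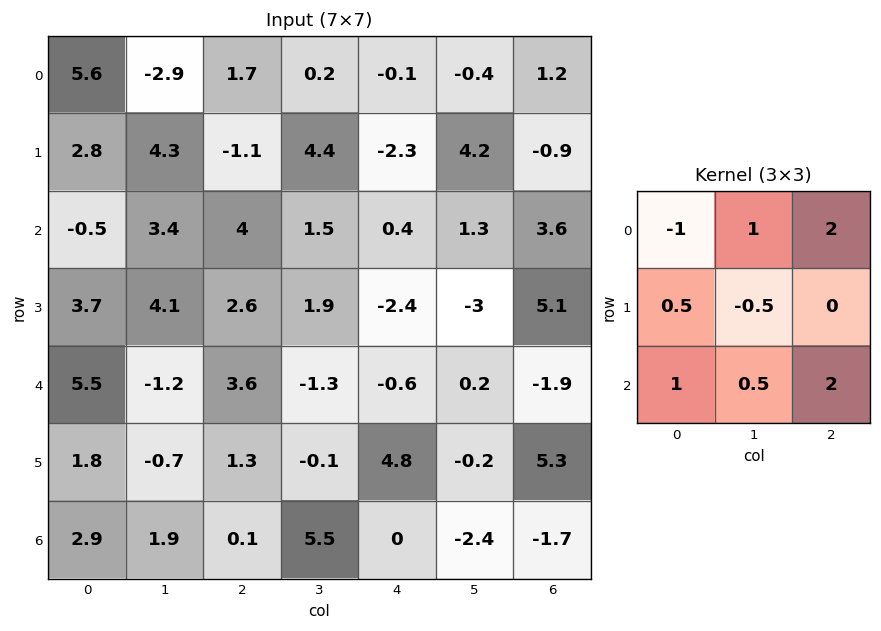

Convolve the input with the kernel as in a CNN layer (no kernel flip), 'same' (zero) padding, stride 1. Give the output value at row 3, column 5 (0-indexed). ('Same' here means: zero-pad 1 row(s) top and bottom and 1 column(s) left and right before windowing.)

The receptive field on the zero-padded input at this output position is [0.4 1.3 3.6 / -2.4 -3 5.1 / -0.6 0.2 -1.9]. Elementwise product with the kernel and sum: 0.4·-1 + 1.3·1 + 3.6·2 + -2.4·0.5 + -3·-0.5 + -0.6·1 + 0.2·0.5 + -1.9·2.

4.1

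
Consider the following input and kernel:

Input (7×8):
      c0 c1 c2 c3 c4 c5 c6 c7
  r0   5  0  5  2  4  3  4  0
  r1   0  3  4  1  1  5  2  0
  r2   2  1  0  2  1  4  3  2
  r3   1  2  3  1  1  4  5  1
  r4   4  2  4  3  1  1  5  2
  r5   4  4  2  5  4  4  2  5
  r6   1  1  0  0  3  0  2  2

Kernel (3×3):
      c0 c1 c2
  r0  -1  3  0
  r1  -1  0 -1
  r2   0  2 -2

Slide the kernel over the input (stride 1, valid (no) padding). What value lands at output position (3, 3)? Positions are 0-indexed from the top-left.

The receptive field on the input at this output position is [1 1 4 / 3 1 1 / 5 4 4]. Elementwise product with the kernel and sum: 1·-1 + 1·3 + 3·-1 + 1·-1 + 4·2 + 4·-2.

-2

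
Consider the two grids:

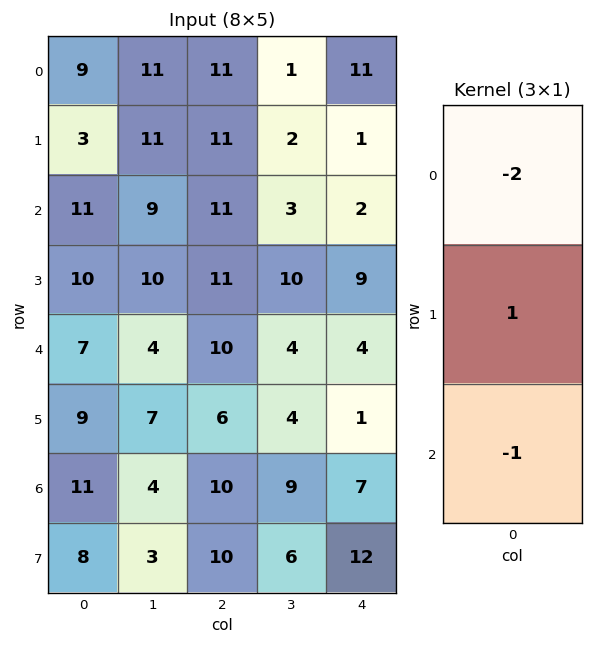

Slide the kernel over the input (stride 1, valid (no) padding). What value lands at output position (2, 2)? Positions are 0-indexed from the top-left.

The receptive field on the input at this output position is [11 / 11 / 10]. Elementwise product with the kernel and sum: 11·-2 + 11·1 + 10·-1.

-21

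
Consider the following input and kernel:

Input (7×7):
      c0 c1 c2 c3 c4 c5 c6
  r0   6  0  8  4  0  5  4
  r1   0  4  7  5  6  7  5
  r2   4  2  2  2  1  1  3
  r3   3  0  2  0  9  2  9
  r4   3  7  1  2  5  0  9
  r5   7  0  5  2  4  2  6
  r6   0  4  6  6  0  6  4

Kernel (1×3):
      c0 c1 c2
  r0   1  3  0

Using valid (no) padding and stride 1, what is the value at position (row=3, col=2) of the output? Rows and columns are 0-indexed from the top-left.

The receptive field on the input at this output position is [2 0 9]. Elementwise product with the kernel and sum: 2·1 + 0·3.

2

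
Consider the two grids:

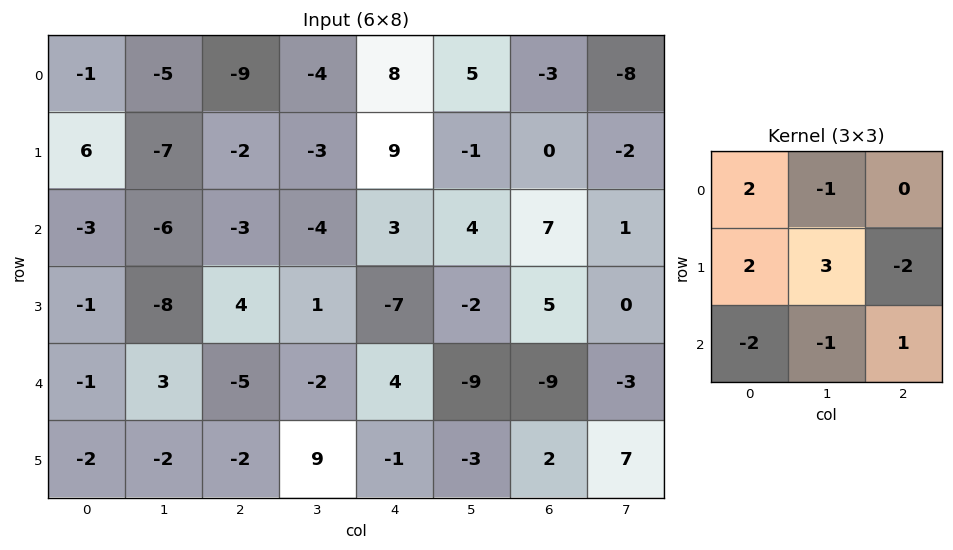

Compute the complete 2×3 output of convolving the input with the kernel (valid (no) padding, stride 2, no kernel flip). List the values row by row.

Output[0,0]: The receptive field on the input at this output position is [-1 -5 -9 / 6 -7 -2 / -3 -6 -3]. Elementwise product with the kernel and sum: -1·2 + -5·-1 + 6·2 + -7·3 + -2·-2 + -3·-2 + -6·-1 + -3·1.
Output[0,1]: The receptive field on the input at this output position is [-9 -4 8 / -2 -3 9 / -3 -4 3]. Elementwise product with the kernel and sum: -9·2 + -4·-1 + -2·2 + -3·3 + 9·-2 + -3·-2 + -4·-1 + 3·1.

7 -32 23
-40 39 -36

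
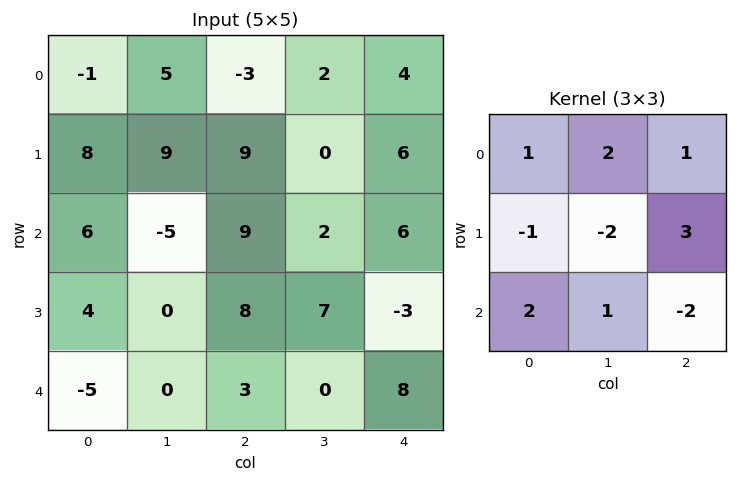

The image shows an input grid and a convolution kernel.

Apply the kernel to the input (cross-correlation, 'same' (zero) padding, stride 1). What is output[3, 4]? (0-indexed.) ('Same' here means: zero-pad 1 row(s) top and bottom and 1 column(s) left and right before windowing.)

21

The receptive field on the zero-padded input at this output position is [2 6 0 / 7 -3 0 / 0 8 0]. Elementwise product with the kernel and sum: 2·1 + 6·2 + 0·1 + 7·-1 + -3·-2 + 0·3 + 0·2 + 8·1 + 0·-2.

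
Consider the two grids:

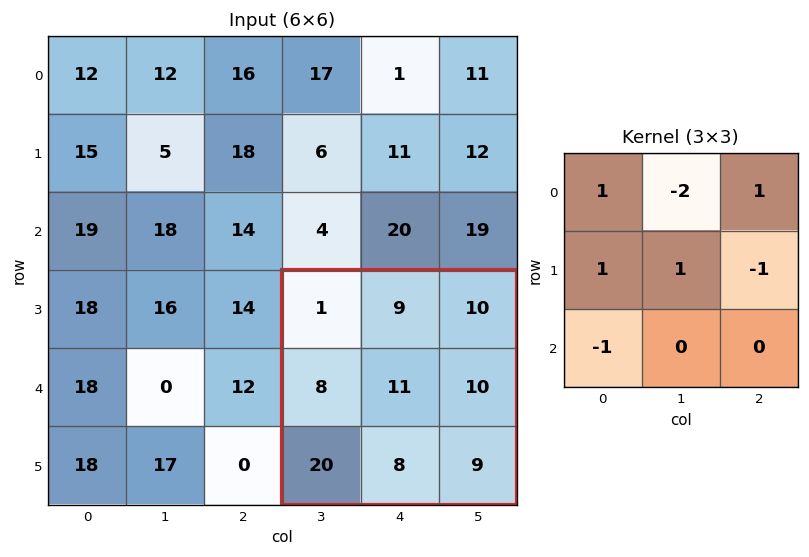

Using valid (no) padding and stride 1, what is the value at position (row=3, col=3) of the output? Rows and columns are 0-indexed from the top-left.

-18

The receptive field on the input at this output position is [1 9 10 / 8 11 10 / 20 8 9]. Elementwise product with the kernel and sum: 1·1 + 9·-2 + 10·1 + 8·1 + 11·1 + 10·-1 + 20·-1.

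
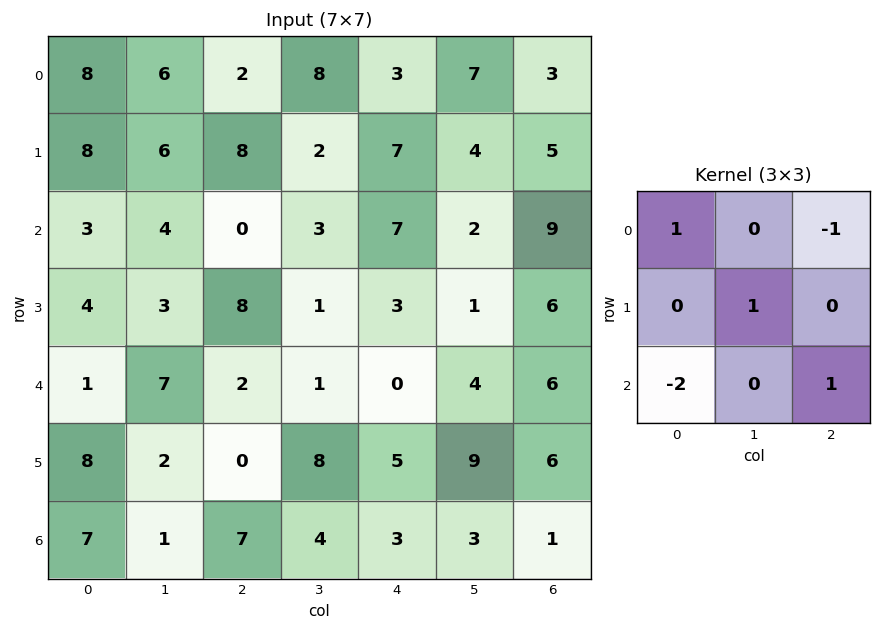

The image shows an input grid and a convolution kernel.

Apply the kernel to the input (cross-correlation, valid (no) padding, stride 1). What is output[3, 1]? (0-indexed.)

8

The receptive field on the input at this output position is [3 8 1 / 7 2 1 / 2 0 8]. Elementwise product with the kernel and sum: 3·1 + 1·-1 + 2·1 + 2·-2 + 8·1.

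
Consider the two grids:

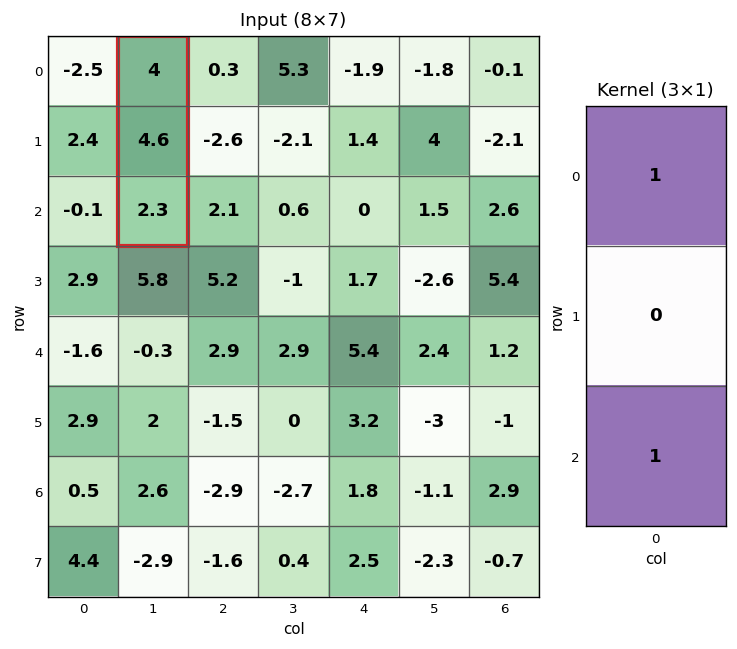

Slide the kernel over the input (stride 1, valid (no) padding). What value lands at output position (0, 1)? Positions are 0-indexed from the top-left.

The receptive field on the input at this output position is [4 / 4.6 / 2.3]. Elementwise product with the kernel and sum: 4·1 + 2.3·1.

6.3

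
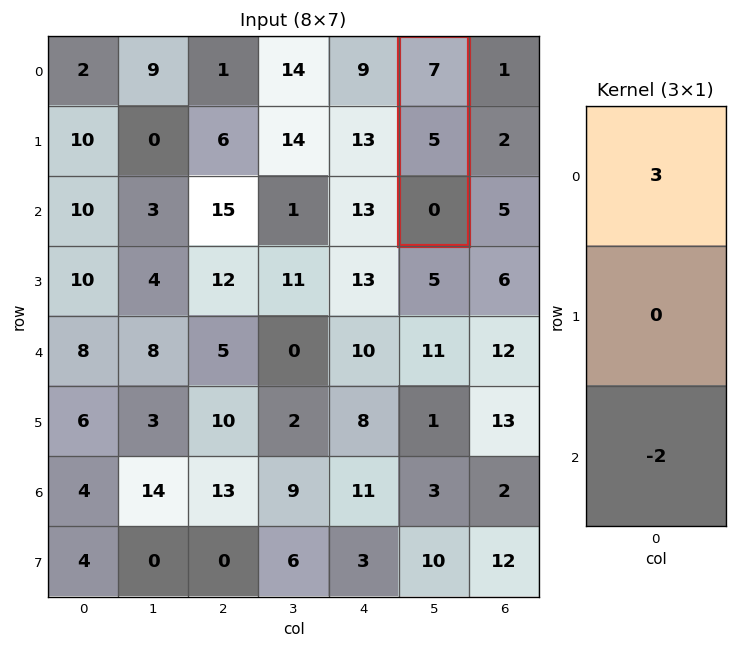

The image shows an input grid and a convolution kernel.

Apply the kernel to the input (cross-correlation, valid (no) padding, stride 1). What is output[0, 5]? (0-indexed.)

21

The receptive field on the input at this output position is [7 / 5 / 0]. Elementwise product with the kernel and sum: 7·3 + 0·-2.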